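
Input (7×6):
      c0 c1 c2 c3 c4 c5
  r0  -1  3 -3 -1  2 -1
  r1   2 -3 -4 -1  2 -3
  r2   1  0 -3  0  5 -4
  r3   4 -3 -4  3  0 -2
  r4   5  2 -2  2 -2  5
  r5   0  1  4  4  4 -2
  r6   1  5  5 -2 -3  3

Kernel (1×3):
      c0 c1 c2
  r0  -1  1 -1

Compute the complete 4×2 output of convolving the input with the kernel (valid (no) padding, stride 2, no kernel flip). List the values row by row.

Output[0,0]: The receptive field on the input at this output position is [-1 3 -3]. Elementwise product with the kernel and sum: -1·-1 + 3·1 + -3·-1.
Output[0,1]: The receptive field on the input at this output position is [-3 -1 2]. Elementwise product with the kernel and sum: -3·-1 + -1·1 + 2·-1.

7 0
2 -2
-1 6
-1 -4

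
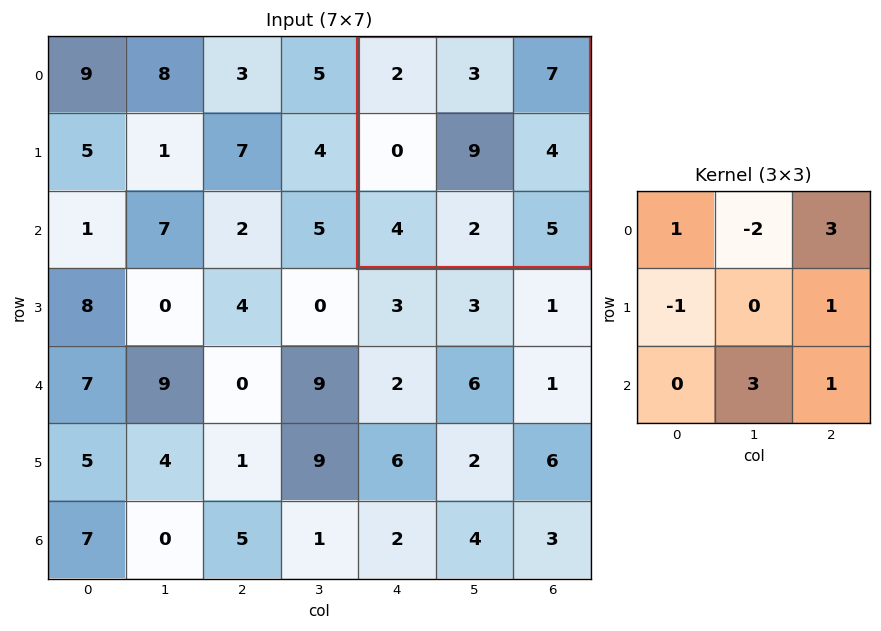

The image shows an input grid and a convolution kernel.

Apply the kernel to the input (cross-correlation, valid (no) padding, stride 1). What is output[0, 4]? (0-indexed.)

32

The receptive field on the input at this output position is [2 3 7 / 0 9 4 / 4 2 5]. Elementwise product with the kernel and sum: 2·1 + 3·-2 + 7·3 + 0·-1 + 4·1 + 2·3 + 5·1.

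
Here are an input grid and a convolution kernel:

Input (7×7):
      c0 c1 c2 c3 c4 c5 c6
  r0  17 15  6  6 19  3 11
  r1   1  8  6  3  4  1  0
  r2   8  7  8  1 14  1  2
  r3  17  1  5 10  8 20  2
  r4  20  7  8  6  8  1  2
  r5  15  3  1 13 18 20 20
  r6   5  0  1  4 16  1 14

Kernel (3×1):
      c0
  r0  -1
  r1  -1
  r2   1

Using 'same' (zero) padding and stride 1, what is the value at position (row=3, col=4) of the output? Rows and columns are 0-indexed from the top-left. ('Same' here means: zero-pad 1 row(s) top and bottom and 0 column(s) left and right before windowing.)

-14

The receptive field on the zero-padded input at this output position is [14 / 8 / 8]. Elementwise product with the kernel and sum: 14·-1 + 8·-1 + 8·1.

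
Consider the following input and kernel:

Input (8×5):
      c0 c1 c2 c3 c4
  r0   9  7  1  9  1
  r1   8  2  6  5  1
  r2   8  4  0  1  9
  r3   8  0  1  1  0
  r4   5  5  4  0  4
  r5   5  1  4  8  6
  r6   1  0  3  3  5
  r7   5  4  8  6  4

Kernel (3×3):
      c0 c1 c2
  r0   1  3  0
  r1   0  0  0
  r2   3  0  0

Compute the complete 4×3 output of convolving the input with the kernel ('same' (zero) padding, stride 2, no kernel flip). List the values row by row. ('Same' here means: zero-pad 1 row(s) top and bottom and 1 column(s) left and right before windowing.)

Output[0,0]: The receptive field on the zero-padded input at this output position is [0 0 0 / 0 9 7 / 0 8 2]. Elementwise product with the kernel and sum: 0·1 + 0·3 + 0·3.

0 6 15
24 20 11
24 6 25
15 25 44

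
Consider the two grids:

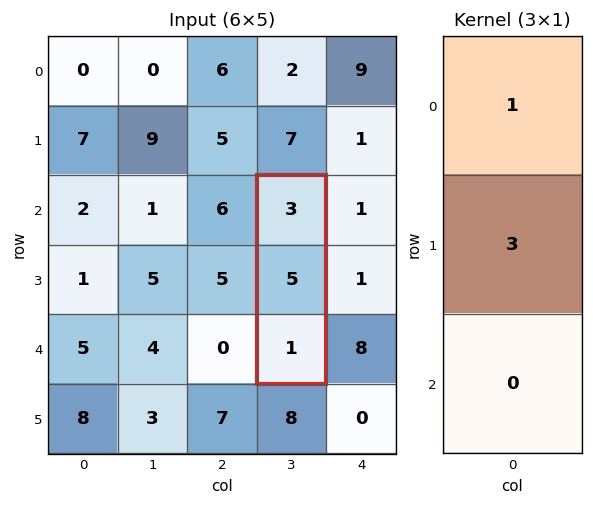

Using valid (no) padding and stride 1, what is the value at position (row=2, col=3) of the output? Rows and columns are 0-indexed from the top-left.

The receptive field on the input at this output position is [3 / 5 / 1]. Elementwise product with the kernel and sum: 3·1 + 5·3.

18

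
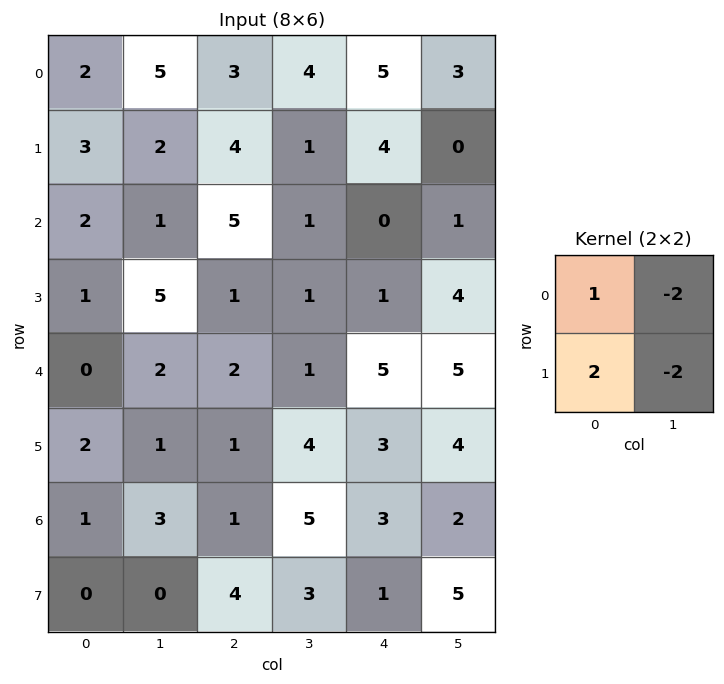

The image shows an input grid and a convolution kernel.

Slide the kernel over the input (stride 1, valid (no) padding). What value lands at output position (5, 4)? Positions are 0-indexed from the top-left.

-3

The receptive field on the input at this output position is [3 4 / 3 2]. Elementwise product with the kernel and sum: 3·1 + 4·-2 + 3·2 + 2·-2.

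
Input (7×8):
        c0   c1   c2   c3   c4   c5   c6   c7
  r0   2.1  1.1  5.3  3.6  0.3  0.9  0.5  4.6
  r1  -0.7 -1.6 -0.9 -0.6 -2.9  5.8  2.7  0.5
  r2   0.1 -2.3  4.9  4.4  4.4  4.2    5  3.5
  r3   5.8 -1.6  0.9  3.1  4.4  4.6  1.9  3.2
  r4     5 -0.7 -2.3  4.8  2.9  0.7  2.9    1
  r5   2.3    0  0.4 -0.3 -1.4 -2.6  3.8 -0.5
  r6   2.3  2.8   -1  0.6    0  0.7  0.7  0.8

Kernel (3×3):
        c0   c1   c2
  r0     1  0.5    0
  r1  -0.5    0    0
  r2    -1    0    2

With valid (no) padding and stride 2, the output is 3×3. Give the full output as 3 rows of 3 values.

Output[0,0]: The receptive field on the input at this output position is [2.1 1.1 5.3 / -0.7 -1.6 -0.9 / 0.1 -2.3 4.9]. Elementwise product with the kernel and sum: 2.1·1 + 1.1·0.5 + -0.7·-0.5 + 0.1·-1 + 4.9·2.
Output[0,1]: The receptive field on the input at this output position is [5.3 3.6 0.3 / -0.9 -0.6 -2.9 / 4.9 4.4 4.4]. Elementwise product with the kernel and sum: 5.3·1 + 3.6·0.5 + -0.9·-0.5 + 4.9·-1 + 4.4·2.

12.7 11.45 7.8
-13.55 14.75 7.2
-0.8 0.9 5.35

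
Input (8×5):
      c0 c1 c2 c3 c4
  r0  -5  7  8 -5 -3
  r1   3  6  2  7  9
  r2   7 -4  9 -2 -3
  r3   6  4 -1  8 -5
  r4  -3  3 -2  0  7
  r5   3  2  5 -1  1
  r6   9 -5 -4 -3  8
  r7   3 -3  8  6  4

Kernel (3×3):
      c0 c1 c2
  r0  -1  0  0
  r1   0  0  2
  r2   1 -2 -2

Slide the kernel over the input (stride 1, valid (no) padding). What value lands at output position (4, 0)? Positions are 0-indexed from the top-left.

40

The receptive field on the input at this output position is [-3 3 -2 / 3 2 5 / 9 -5 -4]. Elementwise product with the kernel and sum: -3·-1 + 5·2 + 9·1 + -5·-2 + -4·-2.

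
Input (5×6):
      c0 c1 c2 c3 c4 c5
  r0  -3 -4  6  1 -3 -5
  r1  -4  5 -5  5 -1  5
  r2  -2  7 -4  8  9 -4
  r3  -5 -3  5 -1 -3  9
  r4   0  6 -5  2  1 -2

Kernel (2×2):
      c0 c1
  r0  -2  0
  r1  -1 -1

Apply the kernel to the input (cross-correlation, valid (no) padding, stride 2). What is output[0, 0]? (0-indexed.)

5

The receptive field on the input at this output position is [-3 -4 / -4 5]. Elementwise product with the kernel and sum: -3·-2 + -4·-1 + 5·-1.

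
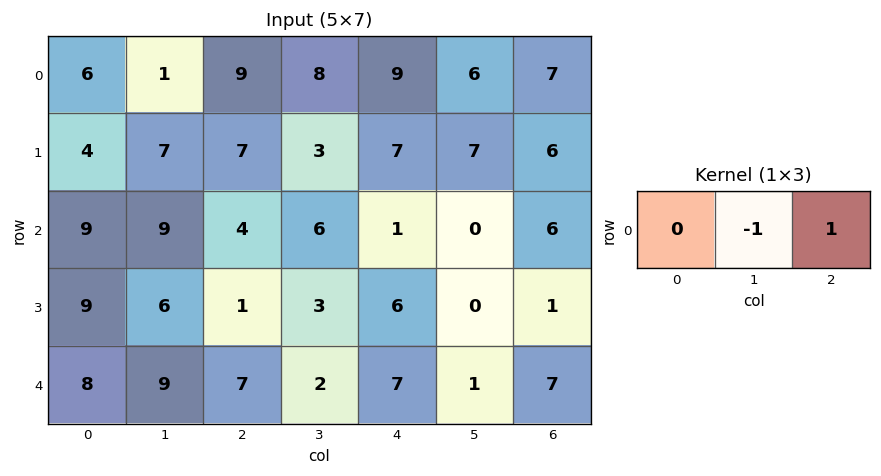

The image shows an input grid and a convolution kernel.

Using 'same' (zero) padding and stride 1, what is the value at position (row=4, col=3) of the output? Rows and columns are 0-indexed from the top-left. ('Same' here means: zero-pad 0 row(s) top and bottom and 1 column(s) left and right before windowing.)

The receptive field on the zero-padded input at this output position is [7 2 7]. Elementwise product with the kernel and sum: 2·-1 + 7·1.

5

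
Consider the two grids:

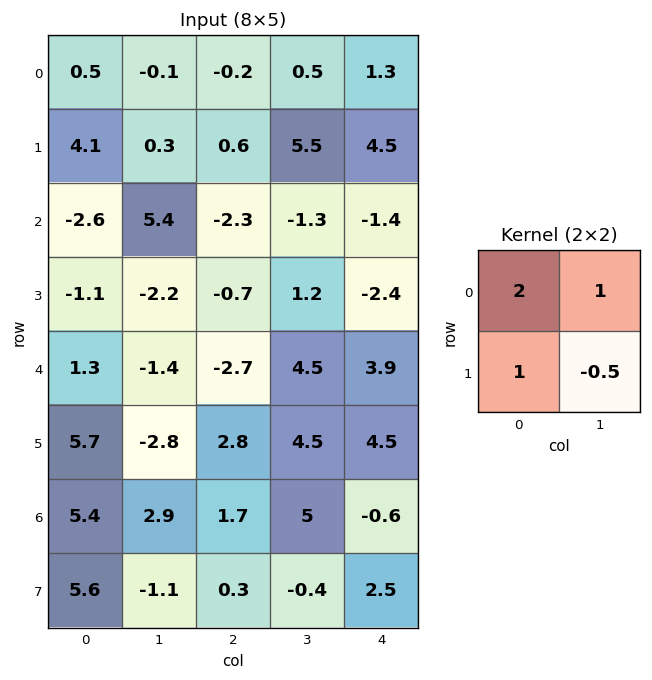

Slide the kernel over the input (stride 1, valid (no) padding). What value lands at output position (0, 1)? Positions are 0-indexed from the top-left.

-0.4

The receptive field on the input at this output position is [-0.1 -0.2 / 0.3 0.6]. Elementwise product with the kernel and sum: -0.1·2 + -0.2·1 + 0.3·1 + 0.6·-0.5.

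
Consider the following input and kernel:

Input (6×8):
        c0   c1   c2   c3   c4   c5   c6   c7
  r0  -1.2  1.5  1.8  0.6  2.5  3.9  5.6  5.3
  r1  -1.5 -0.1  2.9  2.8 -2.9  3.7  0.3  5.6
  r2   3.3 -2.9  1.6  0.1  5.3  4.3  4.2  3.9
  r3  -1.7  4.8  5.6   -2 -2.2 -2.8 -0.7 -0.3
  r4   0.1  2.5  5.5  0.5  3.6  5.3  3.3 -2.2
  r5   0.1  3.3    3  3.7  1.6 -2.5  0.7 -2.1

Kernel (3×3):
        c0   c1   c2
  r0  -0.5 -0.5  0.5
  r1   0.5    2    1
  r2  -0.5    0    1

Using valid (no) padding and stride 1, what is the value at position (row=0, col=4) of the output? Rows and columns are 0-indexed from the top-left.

7.4

The receptive field on the input at this output position is [2.5 3.9 5.6 / -2.9 3.7 0.3 / 5.3 4.3 4.2]. Elementwise product with the kernel and sum: 2.5·-0.5 + 3.9·-0.5 + 5.6·0.5 + -2.9·0.5 + 3.7·2 + 0.3·1 + 5.3·-0.5 + 4.2·1.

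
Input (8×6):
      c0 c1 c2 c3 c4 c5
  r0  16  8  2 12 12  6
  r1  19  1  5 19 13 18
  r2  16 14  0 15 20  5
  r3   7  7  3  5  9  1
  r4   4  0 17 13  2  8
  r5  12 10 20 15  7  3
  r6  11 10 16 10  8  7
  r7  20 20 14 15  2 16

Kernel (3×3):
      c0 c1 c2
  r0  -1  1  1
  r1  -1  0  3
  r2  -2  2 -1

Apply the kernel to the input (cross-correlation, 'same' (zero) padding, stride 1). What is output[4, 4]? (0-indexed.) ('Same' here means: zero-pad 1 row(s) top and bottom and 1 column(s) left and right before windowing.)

The receptive field on the zero-padded input at this output position is [5 9 1 / 13 2 8 / 15 7 3]. Elementwise product with the kernel and sum: 5·-1 + 9·1 + 1·1 + 13·-1 + 8·3 + 15·-2 + 7·2 + 3·-1.

-3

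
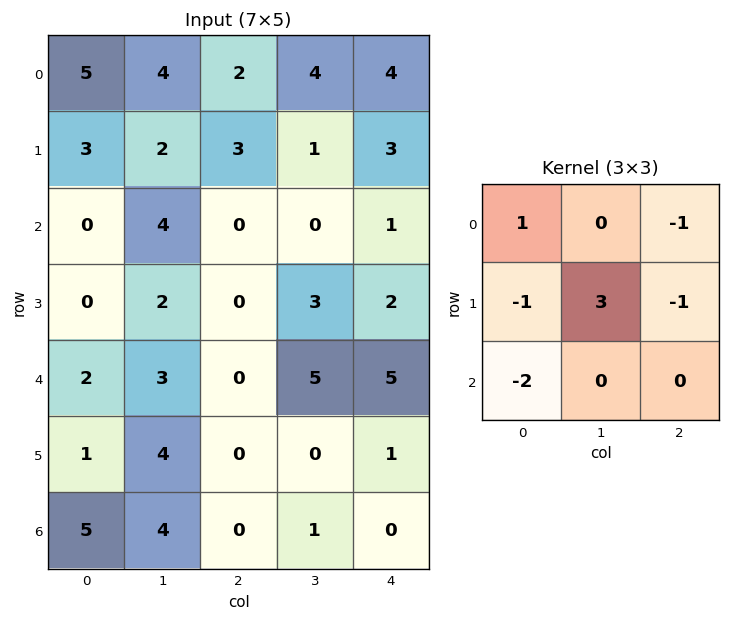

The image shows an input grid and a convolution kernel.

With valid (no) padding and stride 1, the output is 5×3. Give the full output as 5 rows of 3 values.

3 -2 -5
12 -7 -1
2 -7 6
5 -17 8
3 -14 -6

Output[0,0]: The receptive field on the input at this output position is [5 4 2 / 3 2 3 / 0 4 0]. Elementwise product with the kernel and sum: 5·1 + 2·-1 + 3·-1 + 2·3 + 3·-1 + 0·-2.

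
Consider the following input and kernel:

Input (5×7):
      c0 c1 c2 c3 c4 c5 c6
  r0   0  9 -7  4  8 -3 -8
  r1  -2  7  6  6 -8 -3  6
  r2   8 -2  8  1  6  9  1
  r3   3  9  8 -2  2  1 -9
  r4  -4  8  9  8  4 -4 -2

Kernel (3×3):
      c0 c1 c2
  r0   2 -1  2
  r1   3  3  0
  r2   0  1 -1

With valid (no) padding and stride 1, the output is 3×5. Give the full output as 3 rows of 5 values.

Output[0,0]: The receptive field on the input at this output position is [0 9 -7 / -2 7 6 / 8 -2 8]. Elementwise product with the kernel and sum: 0·2 + 9·-1 + -7·2 + -2·3 + 7·3 + -2·1 + 8·-1.
Output[0,1]: The receptive field on the input at this output position is [9 -7 4 / 7 6 6 / -2 8 1]. Elementwise product with the kernel and sum: 9·2 + -7·-1 + 4·2 + 7·3 + 6·3 + 8·1 + 1·-1.

-18 79 29 -15 -22
20 48 13 36 54
69 42 49 22 12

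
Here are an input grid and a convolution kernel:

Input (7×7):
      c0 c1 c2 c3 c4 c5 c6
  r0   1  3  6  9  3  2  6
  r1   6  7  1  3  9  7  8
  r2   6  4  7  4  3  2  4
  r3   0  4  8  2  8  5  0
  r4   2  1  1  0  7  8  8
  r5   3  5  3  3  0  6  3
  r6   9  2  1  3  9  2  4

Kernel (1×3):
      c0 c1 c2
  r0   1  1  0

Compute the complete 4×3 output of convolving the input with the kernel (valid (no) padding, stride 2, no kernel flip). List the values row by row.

4 15 5
10 11 5
3 1 15
11 4 11

Output[0,0]: The receptive field on the input at this output position is [1 3 6]. Elementwise product with the kernel and sum: 1·1 + 3·1.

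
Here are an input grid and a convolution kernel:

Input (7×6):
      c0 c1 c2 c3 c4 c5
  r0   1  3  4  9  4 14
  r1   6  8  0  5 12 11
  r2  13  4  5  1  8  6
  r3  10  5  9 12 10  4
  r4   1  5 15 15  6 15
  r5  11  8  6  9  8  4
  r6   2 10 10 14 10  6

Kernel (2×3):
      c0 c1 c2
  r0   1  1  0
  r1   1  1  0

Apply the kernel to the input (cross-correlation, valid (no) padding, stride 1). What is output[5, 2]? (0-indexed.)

39

The receptive field on the input at this output position is [6 9 8 / 10 14 10]. Elementwise product with the kernel and sum: 6·1 + 9·1 + 10·1 + 14·1.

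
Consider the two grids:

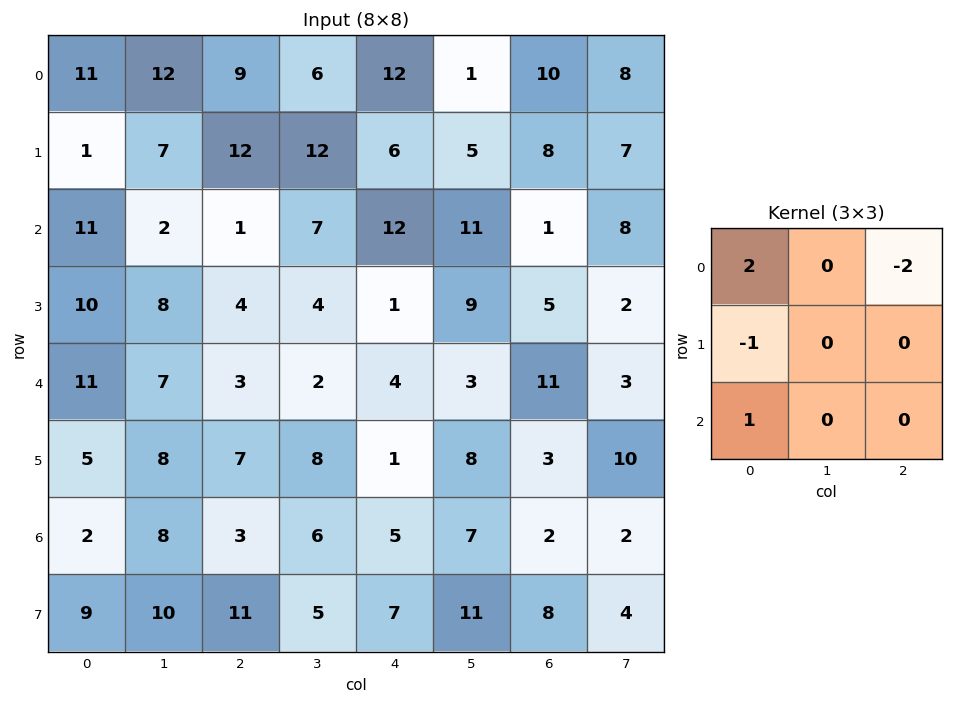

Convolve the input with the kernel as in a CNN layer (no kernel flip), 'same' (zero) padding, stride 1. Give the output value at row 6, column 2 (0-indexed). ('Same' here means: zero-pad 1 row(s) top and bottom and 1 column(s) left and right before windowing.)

The receptive field on the zero-padded input at this output position is [8 7 8 / 8 3 6 / 10 11 5]. Elementwise product with the kernel and sum: 8·2 + 8·-2 + 8·-1 + 10·1.

2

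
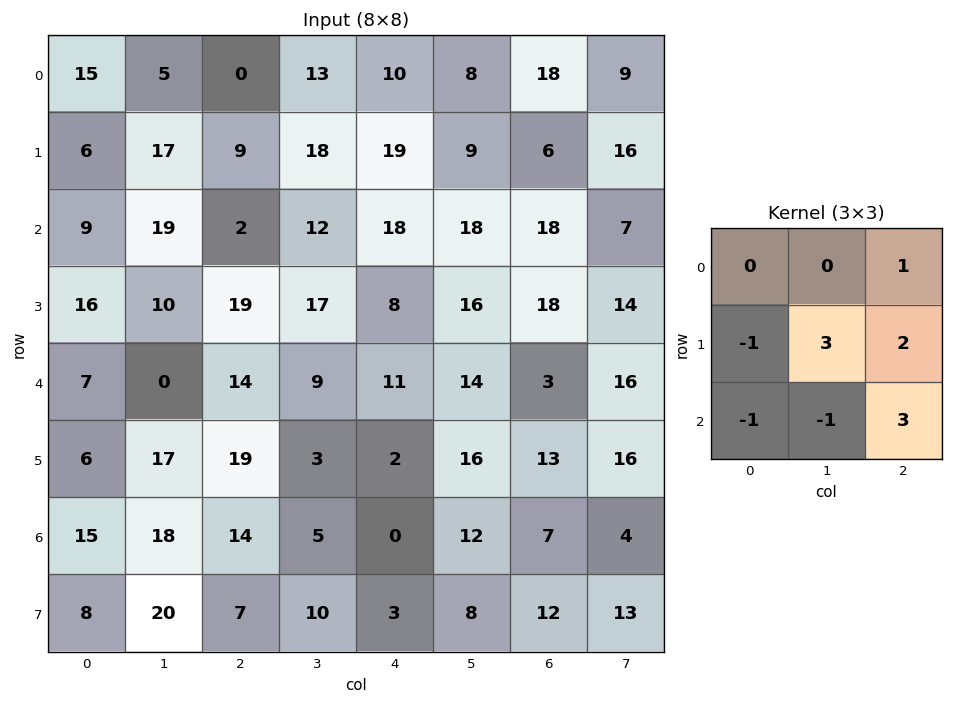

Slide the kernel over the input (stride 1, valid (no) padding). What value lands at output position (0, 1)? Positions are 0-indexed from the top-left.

The receptive field on the input at this output position is [5 0 13 / 17 9 18 / 19 2 12]. Elementwise product with the kernel and sum: 13·1 + 17·-1 + 9·3 + 18·2 + 19·-1 + 2·-1 + 12·3.

74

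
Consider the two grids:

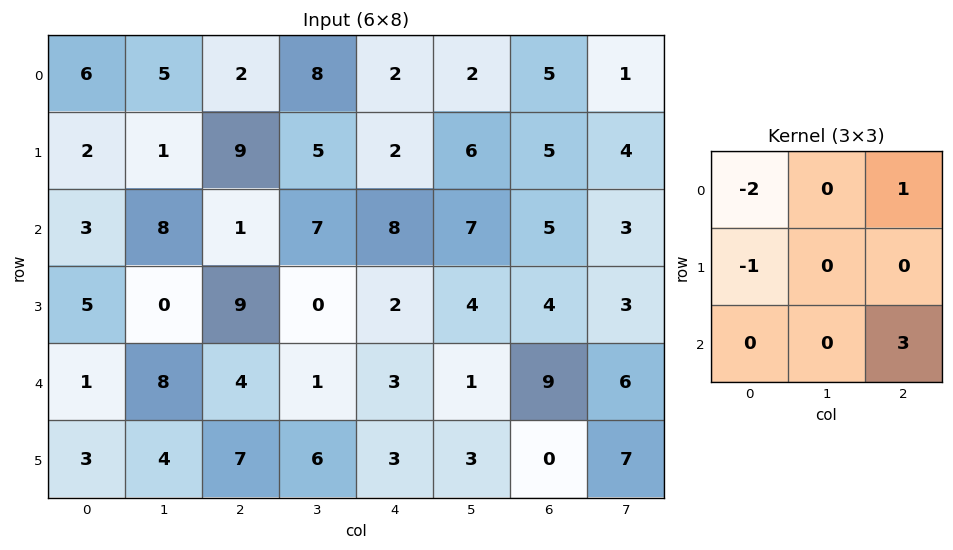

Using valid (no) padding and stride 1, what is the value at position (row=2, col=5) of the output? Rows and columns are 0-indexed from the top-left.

3

The receptive field on the input at this output position is [7 5 3 / 4 4 3 / 1 9 6]. Elementwise product with the kernel and sum: 7·-2 + 3·1 + 4·-1 + 6·3.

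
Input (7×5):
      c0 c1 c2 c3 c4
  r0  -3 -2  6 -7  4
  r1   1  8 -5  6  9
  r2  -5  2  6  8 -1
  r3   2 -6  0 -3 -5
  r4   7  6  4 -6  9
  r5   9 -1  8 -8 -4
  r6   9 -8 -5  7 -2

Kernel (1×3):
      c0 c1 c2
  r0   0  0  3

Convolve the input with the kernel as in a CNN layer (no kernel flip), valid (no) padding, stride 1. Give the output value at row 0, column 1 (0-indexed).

-21

The receptive field on the input at this output position is [-2 6 -7]. Elementwise product with the kernel and sum: -7·3.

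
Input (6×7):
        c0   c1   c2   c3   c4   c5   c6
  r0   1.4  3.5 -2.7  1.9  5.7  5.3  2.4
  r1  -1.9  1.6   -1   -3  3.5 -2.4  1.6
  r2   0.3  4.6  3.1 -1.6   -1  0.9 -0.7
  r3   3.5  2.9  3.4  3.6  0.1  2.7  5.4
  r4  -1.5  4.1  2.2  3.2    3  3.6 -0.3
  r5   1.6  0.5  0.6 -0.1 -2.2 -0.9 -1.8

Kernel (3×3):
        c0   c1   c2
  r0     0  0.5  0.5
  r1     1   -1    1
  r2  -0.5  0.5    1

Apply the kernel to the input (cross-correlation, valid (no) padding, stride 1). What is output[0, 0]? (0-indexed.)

The receptive field on the input at this output position is [1.4 3.5 -2.7 / -1.9 1.6 -1 / 0.3 4.6 3.1]. Elementwise product with the kernel and sum: 3.5·0.5 + -2.7·0.5 + -1.9·1 + 1.6·-1 + -1·1 + 0.3·-0.5 + 4.6·0.5 + 3.1·1.

1.15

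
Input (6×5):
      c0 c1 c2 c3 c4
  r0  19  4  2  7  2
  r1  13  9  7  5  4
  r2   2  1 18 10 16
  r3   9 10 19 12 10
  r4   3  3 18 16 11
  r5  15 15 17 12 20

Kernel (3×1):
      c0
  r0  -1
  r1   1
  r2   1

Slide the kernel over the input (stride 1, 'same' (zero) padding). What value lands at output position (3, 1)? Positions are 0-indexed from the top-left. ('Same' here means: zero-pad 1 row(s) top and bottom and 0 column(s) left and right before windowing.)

The receptive field on the zero-padded input at this output position is [1 / 10 / 3]. Elementwise product with the kernel and sum: 1·-1 + 10·1 + 3·1.

12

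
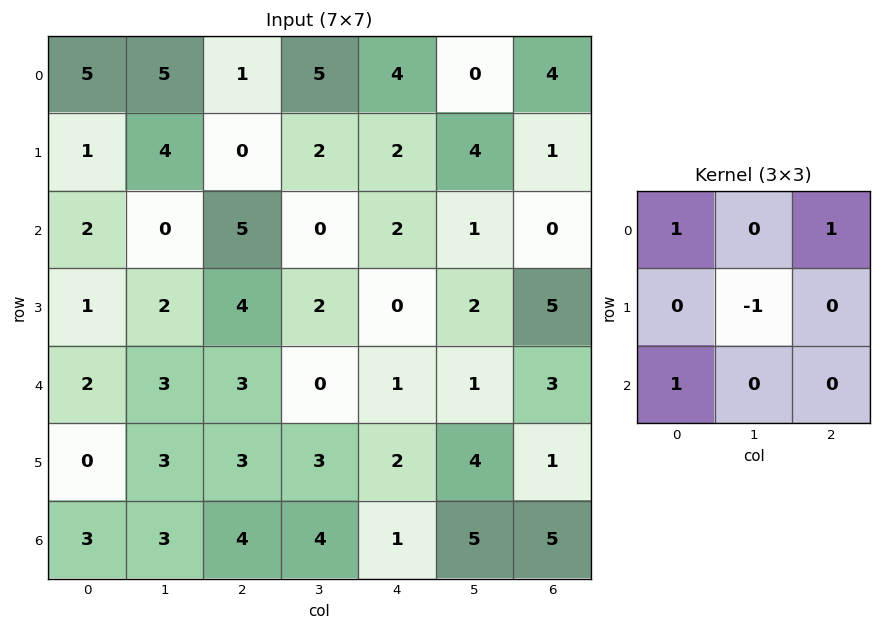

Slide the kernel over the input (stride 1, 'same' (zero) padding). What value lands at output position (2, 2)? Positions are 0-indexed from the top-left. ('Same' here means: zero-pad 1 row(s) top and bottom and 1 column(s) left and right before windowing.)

3

The receptive field on the zero-padded input at this output position is [4 0 2 / 0 5 0 / 2 4 2]. Elementwise product with the kernel and sum: 4·1 + 2·1 + 5·-1 + 2·1.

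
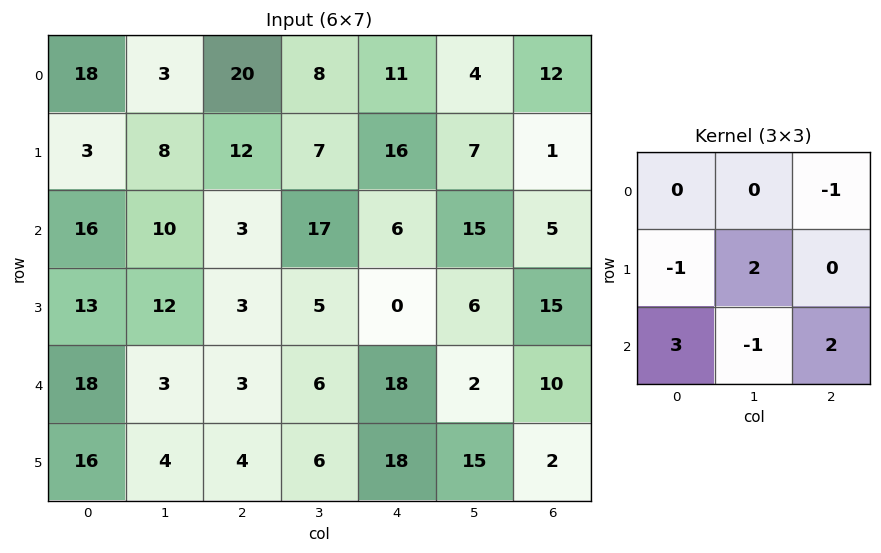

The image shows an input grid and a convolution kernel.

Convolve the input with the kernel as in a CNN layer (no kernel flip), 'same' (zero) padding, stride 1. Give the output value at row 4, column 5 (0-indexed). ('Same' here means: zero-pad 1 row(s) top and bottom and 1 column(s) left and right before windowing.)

14

The receptive field on the zero-padded input at this output position is [0 6 15 / 18 2 10 / 18 15 2]. Elementwise product with the kernel and sum: 15·-1 + 18·-1 + 2·2 + 18·3 + 15·-1 + 2·2.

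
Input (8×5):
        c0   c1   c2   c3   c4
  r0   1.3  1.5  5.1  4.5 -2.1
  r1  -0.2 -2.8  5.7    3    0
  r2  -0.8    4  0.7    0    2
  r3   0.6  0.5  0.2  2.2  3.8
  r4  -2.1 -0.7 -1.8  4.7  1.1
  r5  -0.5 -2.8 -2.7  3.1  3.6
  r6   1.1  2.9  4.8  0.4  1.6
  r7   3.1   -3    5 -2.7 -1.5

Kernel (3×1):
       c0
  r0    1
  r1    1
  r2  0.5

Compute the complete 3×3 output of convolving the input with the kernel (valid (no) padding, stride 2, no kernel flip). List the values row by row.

0.7 11.15 -1.1
-1.25 -0 6.35
-2.05 -2.1 5.5

Output[0,0]: The receptive field on the input at this output position is [1.3 / -0.2 / -0.8]. Elementwise product with the kernel and sum: 1.3·1 + -0.2·1 + -0.8·0.5.
Output[0,1]: The receptive field on the input at this output position is [5.1 / 5.7 / 0.7]. Elementwise product with the kernel and sum: 5.1·1 + 5.7·1 + 0.7·0.5.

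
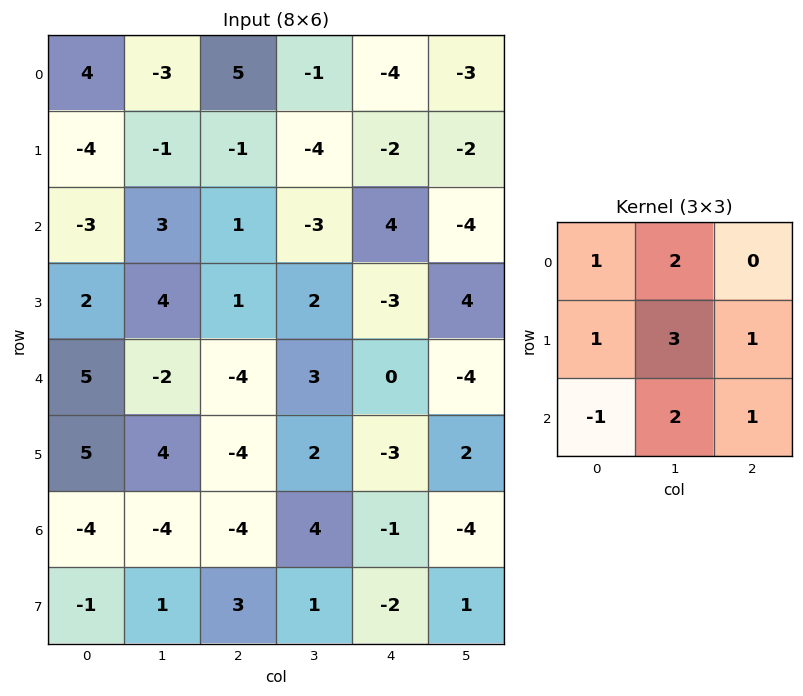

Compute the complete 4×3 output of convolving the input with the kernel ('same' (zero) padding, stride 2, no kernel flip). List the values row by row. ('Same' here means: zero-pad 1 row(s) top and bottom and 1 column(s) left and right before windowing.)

0 6 -18
-6 0 -7
31 -15 -11
-7 -10 -11

Output[0,0]: The receptive field on the zero-padded input at this output position is [0 0 0 / 0 4 -3 / 0 -4 -1]. Elementwise product with the kernel and sum: 0·1 + 0·2 + 0·1 + 4·3 + -3·1 + 0·-1 + -4·2 + -1·1.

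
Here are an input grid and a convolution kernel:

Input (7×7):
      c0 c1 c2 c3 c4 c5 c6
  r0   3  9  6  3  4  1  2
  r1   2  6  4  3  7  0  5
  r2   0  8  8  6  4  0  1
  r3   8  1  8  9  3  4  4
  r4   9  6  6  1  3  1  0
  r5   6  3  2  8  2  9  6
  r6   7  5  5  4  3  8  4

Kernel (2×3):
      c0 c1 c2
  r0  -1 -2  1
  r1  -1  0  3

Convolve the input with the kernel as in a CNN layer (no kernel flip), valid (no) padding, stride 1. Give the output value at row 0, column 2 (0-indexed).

The receptive field on the input at this output position is [6 3 4 / 4 3 7]. Elementwise product with the kernel and sum: 6·-1 + 3·-2 + 4·1 + 4·-1 + 7·3.

9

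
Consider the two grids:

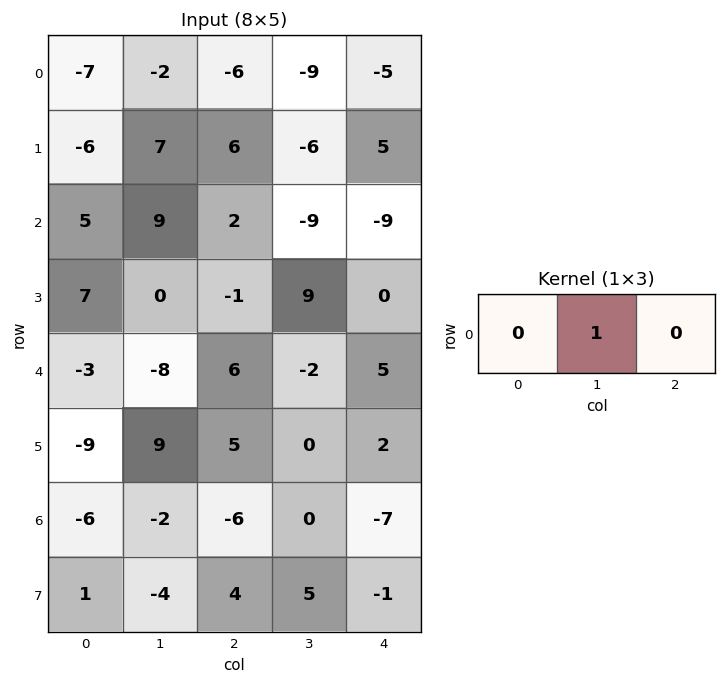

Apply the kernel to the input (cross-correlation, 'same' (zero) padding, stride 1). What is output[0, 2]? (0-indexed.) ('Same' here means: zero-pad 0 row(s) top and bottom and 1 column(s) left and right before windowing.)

-6

The receptive field on the zero-padded input at this output position is [-2 -6 -9]. Elementwise product with the kernel and sum: -6·1.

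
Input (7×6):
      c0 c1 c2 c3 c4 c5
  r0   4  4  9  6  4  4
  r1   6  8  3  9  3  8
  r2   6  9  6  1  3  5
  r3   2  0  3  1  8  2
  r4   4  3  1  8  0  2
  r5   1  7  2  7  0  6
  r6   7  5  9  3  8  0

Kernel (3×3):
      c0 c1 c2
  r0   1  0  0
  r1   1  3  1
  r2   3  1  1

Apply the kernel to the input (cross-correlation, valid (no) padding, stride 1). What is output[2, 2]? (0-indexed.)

31

The receptive field on the input at this output position is [6 1 3 / 3 1 8 / 1 8 0]. Elementwise product with the kernel and sum: 6·1 + 3·1 + 1·3 + 8·1 + 1·3 + 8·1 + 0·1.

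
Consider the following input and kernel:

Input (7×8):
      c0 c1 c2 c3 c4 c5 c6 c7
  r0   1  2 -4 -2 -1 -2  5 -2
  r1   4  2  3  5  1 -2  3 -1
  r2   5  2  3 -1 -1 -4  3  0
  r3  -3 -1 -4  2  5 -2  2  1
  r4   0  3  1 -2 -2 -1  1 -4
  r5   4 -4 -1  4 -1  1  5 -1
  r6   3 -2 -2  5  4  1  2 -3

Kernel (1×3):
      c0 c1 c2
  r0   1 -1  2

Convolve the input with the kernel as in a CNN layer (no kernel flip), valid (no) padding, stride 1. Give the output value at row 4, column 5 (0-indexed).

The receptive field on the input at this output position is [-1 1 -4]. Elementwise product with the kernel and sum: -1·1 + 1·-1 + -4·2.

-10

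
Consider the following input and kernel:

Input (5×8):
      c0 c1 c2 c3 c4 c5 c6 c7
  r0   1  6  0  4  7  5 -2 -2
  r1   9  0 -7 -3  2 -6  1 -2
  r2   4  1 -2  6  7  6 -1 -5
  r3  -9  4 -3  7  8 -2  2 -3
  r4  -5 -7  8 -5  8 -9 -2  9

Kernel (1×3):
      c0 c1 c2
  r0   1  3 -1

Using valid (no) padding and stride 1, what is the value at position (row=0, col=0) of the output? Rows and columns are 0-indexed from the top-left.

19

The receptive field on the input at this output position is [1 6 0]. Elementwise product with the kernel and sum: 1·1 + 6·3 + 0·-1.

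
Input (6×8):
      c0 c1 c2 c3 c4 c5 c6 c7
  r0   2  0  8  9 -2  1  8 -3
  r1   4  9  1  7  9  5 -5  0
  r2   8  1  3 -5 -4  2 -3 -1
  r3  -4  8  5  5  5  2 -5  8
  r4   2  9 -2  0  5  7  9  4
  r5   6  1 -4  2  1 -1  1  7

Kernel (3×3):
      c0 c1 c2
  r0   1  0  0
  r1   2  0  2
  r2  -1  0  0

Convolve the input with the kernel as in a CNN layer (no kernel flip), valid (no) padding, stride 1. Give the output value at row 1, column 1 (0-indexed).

-7

The receptive field on the input at this output position is [9 1 7 / 1 3 -5 / 8 5 5]. Elementwise product with the kernel and sum: 9·1 + 1·2 + -5·2 + 8·-1.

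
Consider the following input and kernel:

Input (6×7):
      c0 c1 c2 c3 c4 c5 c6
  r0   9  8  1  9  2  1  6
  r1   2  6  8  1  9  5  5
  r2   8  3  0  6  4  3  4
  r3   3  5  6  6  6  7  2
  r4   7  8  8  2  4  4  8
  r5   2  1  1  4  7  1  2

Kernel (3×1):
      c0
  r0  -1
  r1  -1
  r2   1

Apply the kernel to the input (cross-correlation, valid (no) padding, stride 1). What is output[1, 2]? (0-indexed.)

-2

The receptive field on the input at this output position is [8 / 0 / 6]. Elementwise product with the kernel and sum: 8·-1 + 0·-1 + 6·1.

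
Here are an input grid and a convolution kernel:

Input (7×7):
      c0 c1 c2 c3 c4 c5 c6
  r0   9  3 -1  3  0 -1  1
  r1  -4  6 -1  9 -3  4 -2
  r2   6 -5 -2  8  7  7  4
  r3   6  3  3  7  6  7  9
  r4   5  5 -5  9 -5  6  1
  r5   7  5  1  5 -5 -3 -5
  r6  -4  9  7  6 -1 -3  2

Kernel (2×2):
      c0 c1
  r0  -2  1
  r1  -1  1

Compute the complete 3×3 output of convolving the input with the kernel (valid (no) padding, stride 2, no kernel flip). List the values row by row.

-5 15 6
-20 16 -6
-7 23 18

Output[0,0]: The receptive field on the input at this output position is [9 3 / -4 6]. Elementwise product with the kernel and sum: 9·-2 + 3·1 + -4·-1 + 6·1.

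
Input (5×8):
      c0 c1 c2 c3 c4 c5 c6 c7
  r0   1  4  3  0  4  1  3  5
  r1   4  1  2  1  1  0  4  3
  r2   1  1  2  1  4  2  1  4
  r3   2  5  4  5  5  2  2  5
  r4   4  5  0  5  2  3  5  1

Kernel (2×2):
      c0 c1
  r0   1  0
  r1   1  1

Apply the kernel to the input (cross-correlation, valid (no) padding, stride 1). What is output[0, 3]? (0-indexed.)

2

The receptive field on the input at this output position is [0 4 / 1 1]. Elementwise product with the kernel and sum: 0·1 + 1·1 + 1·1.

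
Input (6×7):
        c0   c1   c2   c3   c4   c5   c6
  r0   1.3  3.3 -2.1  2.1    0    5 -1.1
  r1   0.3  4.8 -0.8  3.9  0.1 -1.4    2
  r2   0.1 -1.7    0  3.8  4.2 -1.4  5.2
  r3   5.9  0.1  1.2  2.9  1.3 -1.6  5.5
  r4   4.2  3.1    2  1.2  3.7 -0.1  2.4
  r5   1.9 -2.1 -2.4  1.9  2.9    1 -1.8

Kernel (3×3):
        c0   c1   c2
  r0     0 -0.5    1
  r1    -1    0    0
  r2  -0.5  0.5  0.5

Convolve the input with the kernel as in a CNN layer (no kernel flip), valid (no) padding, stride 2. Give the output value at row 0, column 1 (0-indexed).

3.75

The receptive field on the input at this output position is [-2.1 2.1 0 / -0.8 3.9 0.1 / 0 3.8 4.2]. Elementwise product with the kernel and sum: 2.1·-0.5 + 0·1 + -0.8·-1 + 0·-0.5 + 3.8·0.5 + 4.2·0.5.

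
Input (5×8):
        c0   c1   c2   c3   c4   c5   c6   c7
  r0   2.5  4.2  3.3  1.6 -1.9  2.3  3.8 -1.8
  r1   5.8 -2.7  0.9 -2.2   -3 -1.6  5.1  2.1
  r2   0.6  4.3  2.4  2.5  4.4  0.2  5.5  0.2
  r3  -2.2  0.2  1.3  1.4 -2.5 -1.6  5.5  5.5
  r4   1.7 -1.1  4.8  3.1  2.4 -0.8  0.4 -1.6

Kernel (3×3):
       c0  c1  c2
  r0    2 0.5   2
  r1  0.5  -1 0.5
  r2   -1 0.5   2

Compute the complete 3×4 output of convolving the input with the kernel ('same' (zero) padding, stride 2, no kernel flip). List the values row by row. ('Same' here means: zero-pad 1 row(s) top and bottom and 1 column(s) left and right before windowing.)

Output[0,0]: The receptive field on the zero-padded input at this output position is [0 0 0 / 0 2.5 4.2 / 0 5.8 -2.7]. Elementwise product with the kernel and sum: 0·2 + 0·0.5 + 0·2 + 0·0.5 + 2.5·-1 + 4.2·0.5 + 0·-1 + 5.8·0.5 + -2.7·2.

-2.9 -1.65 1.35 4.8
-1.65 -5.1 -18 13.6
-2.95 0.05 -2.9 8.95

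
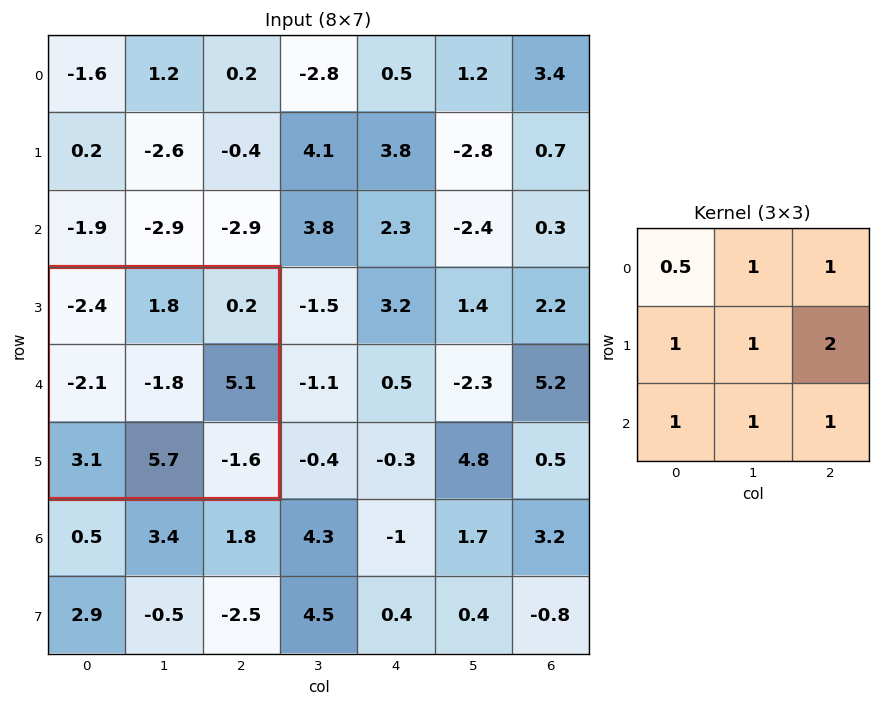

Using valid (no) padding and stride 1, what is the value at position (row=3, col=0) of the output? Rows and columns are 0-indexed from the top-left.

14.3

The receptive field on the input at this output position is [-2.4 1.8 0.2 / -2.1 -1.8 5.1 / 3.1 5.7 -1.6]. Elementwise product with the kernel and sum: -2.4·0.5 + 1.8·1 + 0.2·1 + -2.1·1 + -1.8·1 + 5.1·2 + 3.1·1 + 5.7·1 + -1.6·1.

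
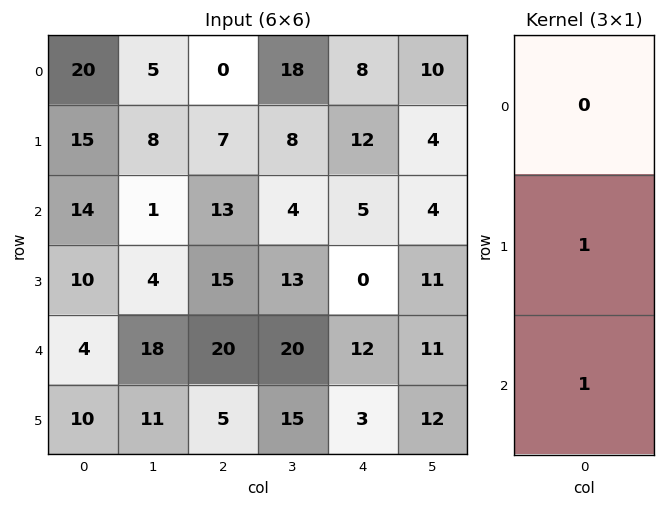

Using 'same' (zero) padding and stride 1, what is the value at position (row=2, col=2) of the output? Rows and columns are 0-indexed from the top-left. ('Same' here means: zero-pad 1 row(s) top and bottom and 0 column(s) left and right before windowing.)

28

The receptive field on the zero-padded input at this output position is [7 / 13 / 15]. Elementwise product with the kernel and sum: 13·1 + 15·1.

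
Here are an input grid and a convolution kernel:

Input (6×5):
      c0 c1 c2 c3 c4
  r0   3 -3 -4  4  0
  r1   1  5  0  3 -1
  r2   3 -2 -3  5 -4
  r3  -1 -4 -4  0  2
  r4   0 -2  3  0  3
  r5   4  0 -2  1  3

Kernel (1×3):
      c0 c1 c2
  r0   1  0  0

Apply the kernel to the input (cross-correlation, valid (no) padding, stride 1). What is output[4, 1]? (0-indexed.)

The receptive field on the input at this output position is [-2 3 0]. Elementwise product with the kernel and sum: -2·1.

-2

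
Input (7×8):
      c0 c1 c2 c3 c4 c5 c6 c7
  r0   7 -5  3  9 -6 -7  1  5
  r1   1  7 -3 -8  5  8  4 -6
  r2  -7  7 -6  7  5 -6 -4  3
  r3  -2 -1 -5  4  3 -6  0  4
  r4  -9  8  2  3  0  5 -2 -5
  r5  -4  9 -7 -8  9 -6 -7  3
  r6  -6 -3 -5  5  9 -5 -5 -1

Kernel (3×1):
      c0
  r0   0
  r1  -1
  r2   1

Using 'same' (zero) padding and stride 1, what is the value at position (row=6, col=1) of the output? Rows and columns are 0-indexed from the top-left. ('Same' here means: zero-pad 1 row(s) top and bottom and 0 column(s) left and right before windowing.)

3

The receptive field on the zero-padded input at this output position is [9 / -3 / 0]. Elementwise product with the kernel and sum: -3·-1 + 0·1.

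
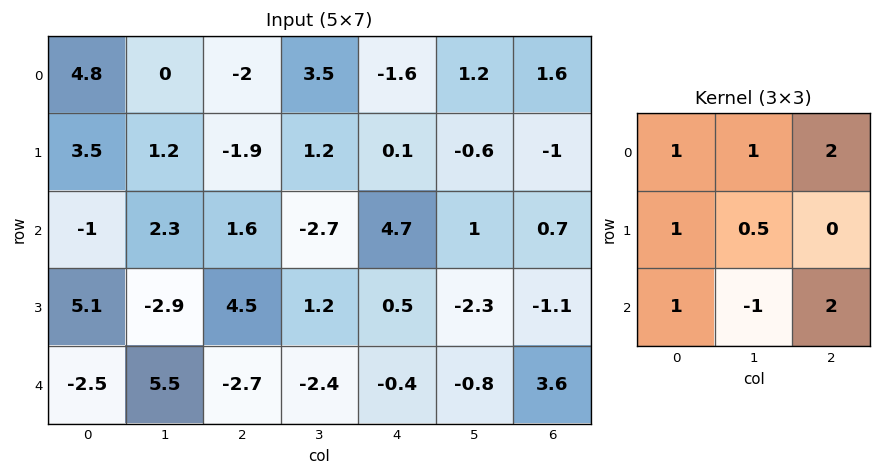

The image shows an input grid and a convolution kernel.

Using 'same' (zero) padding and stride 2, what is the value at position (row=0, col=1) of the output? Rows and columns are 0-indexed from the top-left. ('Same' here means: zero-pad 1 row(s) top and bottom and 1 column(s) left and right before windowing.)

The receptive field on the zero-padded input at this output position is [0 0 0 / 0 -2 3.5 / 1.2 -1.9 1.2]. Elementwise product with the kernel and sum: 0·1 + 0·1 + 0·2 + 0·1 + -2·0.5 + 1.2·1 + -1.9·-1 + 1.2·2.

4.5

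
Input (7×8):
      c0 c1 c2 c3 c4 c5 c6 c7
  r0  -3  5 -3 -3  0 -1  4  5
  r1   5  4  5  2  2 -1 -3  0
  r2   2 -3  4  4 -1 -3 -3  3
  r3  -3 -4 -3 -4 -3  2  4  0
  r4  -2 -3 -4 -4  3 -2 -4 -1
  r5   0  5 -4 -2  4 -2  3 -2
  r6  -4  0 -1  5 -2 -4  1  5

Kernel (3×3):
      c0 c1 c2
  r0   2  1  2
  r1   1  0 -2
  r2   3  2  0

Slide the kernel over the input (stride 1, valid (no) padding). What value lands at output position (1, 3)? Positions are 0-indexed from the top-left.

The receptive field on the input at this output position is [2 2 -1 / 4 -1 -3 / -4 -3 2]. Elementwise product with the kernel and sum: 2·2 + 2·1 + -1·2 + 4·1 + -3·-2 + -4·3 + -3·2.

-4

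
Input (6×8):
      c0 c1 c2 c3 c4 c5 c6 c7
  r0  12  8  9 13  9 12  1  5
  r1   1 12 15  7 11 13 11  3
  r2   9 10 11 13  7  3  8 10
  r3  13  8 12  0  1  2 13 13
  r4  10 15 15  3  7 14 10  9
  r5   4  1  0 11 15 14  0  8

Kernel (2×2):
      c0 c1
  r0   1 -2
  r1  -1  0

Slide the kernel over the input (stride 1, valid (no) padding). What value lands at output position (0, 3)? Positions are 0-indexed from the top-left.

The receptive field on the input at this output position is [13 9 / 7 11]. Elementwise product with the kernel and sum: 13·1 + 9·-2 + 7·-1.

-12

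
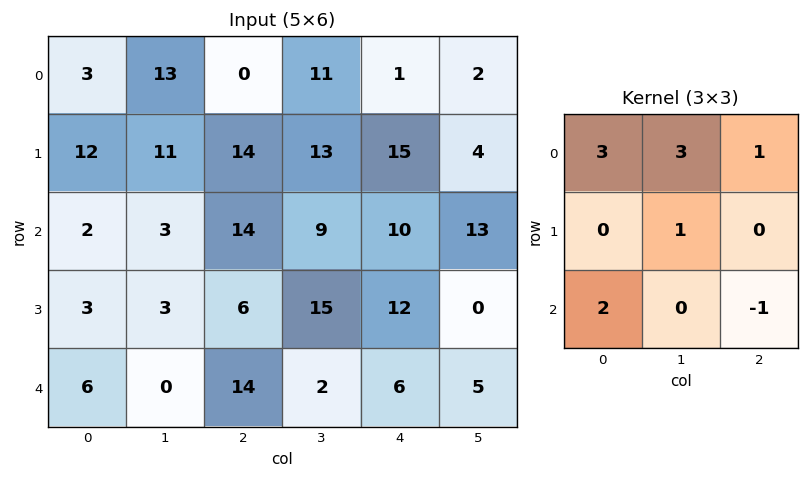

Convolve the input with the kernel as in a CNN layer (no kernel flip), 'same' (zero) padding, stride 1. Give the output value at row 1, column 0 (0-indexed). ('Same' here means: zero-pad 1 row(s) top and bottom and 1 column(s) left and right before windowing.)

The receptive field on the zero-padded input at this output position is [0 3 13 / 0 12 11 / 0 2 3]. Elementwise product with the kernel and sum: 0·3 + 3·3 + 13·1 + 12·1 + 0·2 + 3·-1.

31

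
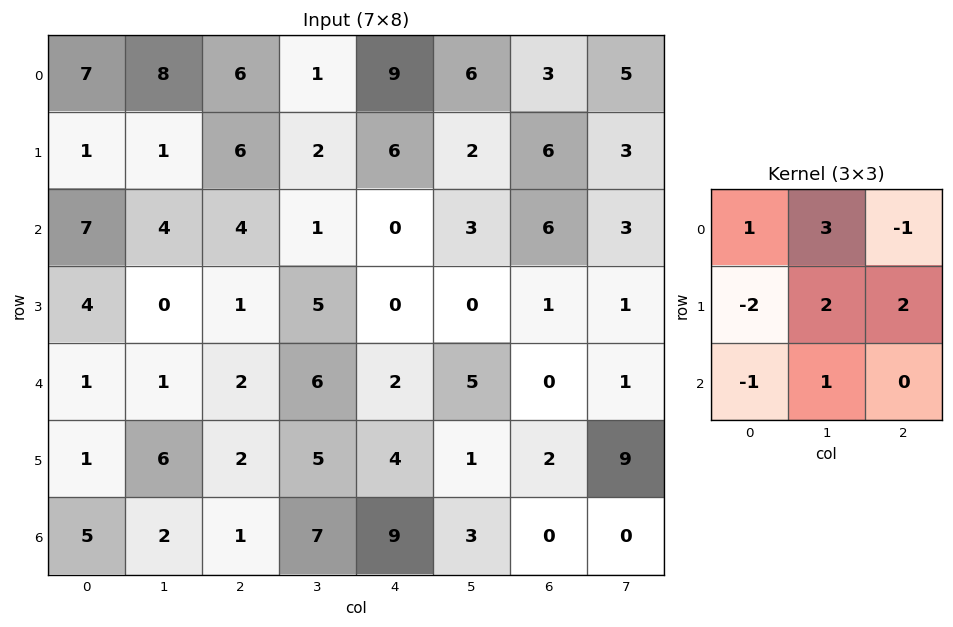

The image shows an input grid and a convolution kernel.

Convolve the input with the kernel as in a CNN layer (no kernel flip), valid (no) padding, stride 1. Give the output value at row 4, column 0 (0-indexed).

13

The receptive field on the input at this output position is [1 1 2 / 1 6 2 / 5 2 1]. Elementwise product with the kernel and sum: 1·1 + 1·3 + 2·-1 + 1·-2 + 6·2 + 2·2 + 5·-1 + 2·1.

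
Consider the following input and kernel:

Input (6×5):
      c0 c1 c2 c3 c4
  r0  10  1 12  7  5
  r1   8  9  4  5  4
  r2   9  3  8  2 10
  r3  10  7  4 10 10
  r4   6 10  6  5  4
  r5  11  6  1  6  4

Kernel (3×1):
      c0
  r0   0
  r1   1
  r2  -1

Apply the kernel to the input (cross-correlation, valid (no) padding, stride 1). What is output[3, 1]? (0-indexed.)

4

The receptive field on the input at this output position is [7 / 10 / 6]. Elementwise product with the kernel and sum: 10·1 + 6·-1.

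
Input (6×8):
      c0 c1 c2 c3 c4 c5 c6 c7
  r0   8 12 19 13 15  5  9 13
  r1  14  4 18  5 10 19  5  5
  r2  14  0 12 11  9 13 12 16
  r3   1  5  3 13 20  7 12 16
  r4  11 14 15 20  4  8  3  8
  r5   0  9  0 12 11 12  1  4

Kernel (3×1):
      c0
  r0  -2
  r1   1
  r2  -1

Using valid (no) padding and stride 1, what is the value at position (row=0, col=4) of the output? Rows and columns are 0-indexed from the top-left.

-29

The receptive field on the input at this output position is [15 / 10 / 9]. Elementwise product with the kernel and sum: 15·-2 + 10·1 + 9·-1.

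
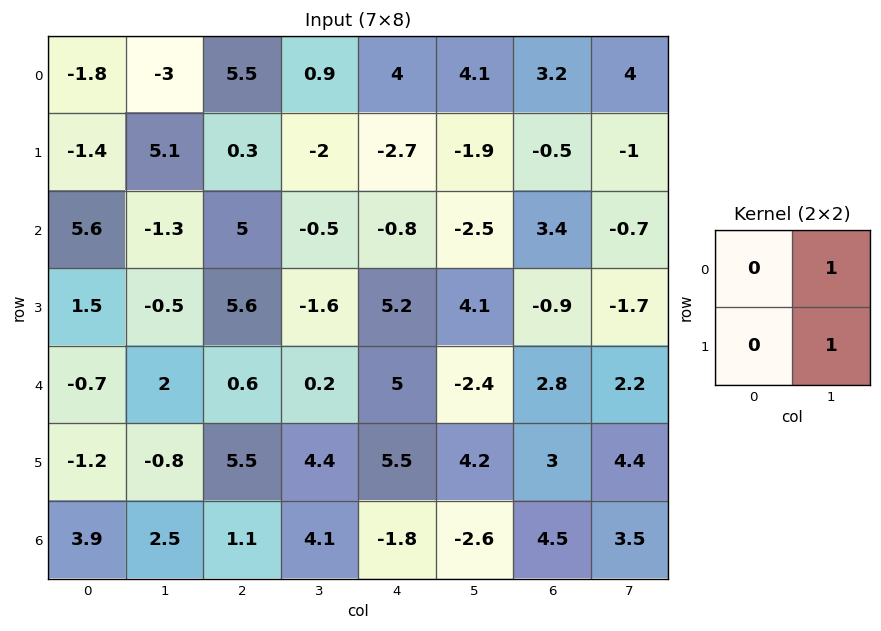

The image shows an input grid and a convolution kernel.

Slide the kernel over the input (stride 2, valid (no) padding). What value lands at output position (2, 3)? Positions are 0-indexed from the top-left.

The receptive field on the input at this output position is [2.8 2.2 / 3 4.4]. Elementwise product with the kernel and sum: 2.2·1 + 4.4·1.

6.6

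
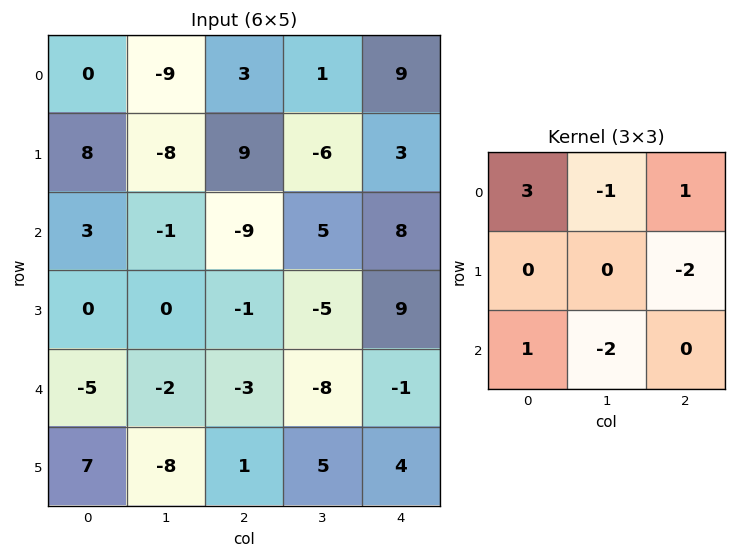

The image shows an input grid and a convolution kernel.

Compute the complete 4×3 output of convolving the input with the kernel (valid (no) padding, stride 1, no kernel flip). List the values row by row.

Output[0,0]: The receptive field on the input at this output position is [0 -9 3 / 8 -8 9 / 3 -1 -9]. Elementwise product with the kernel and sum: 0·3 + -9·-1 + 3·1 + 9·-2 + 3·1 + -1·-2.

-1 0 -8
59 -47 29
2 25 -29
28 2 4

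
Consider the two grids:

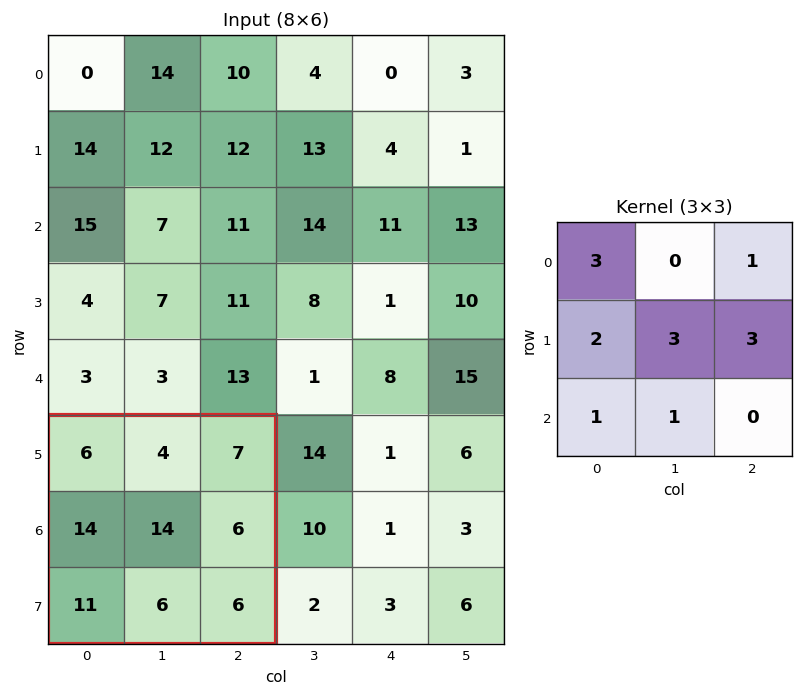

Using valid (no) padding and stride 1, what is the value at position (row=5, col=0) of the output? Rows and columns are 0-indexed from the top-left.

130

The receptive field on the input at this output position is [6 4 7 / 14 14 6 / 11 6 6]. Elementwise product with the kernel and sum: 6·3 + 7·1 + 14·2 + 14·3 + 6·3 + 11·1 + 6·1.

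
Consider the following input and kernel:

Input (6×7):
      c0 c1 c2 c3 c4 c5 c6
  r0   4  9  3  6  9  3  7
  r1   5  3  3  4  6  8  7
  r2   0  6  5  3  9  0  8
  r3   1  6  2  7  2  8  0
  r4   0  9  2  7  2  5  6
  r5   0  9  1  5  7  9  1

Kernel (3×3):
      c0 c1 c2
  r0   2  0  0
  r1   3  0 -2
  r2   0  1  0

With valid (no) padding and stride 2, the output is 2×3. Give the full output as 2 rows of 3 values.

Output[0,0]: The receptive field on the input at this output position is [4 9 3 / 5 3 3 / 0 6 5]. Elementwise product with the kernel and sum: 4·2 + 5·3 + 3·-2 + 6·1.
Output[0,1]: The receptive field on the input at this output position is [3 6 9 / 3 4 6 / 5 3 9]. Elementwise product with the kernel and sum: 3·2 + 3·3 + 6·-2 + 3·1.

23 6 22
8 19 29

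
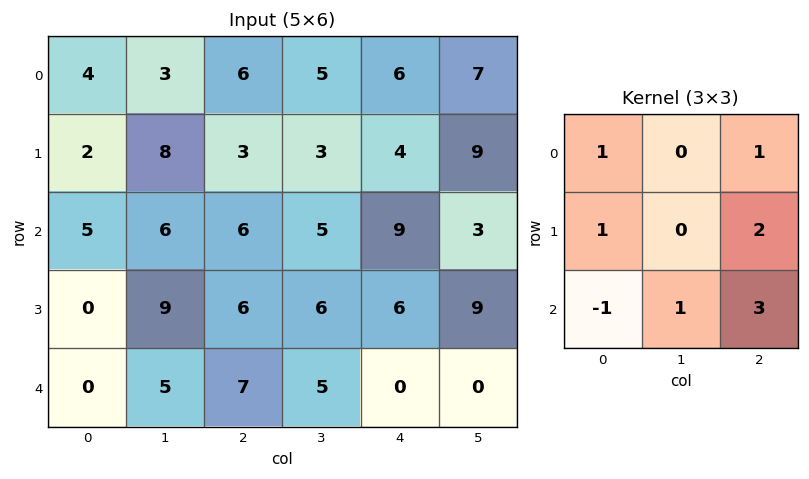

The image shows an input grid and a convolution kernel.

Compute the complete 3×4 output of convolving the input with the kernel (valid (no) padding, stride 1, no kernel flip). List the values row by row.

Output[0,0]: The receptive field on the input at this output position is [4 3 6 / 2 8 3 / 5 6 6]. Elementwise product with the kernel and sum: 4·1 + 6·1 + 2·1 + 3·2 + 5·-1 + 6·1 + 6·3.

37 37 49 46
49 42 49 50
49 49 31 27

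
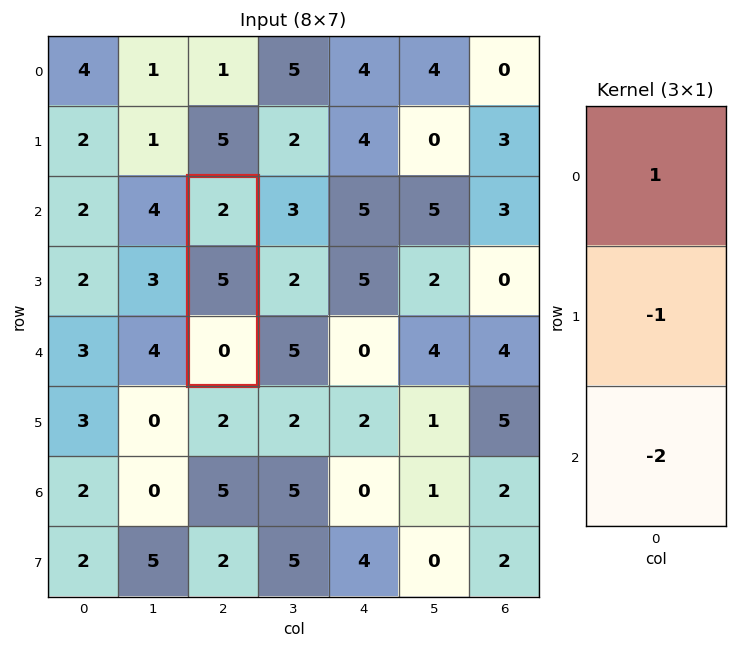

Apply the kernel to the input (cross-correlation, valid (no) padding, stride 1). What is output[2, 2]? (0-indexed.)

-3

The receptive field on the input at this output position is [2 / 5 / 0]. Elementwise product with the kernel and sum: 2·1 + 5·-1 + 0·-2.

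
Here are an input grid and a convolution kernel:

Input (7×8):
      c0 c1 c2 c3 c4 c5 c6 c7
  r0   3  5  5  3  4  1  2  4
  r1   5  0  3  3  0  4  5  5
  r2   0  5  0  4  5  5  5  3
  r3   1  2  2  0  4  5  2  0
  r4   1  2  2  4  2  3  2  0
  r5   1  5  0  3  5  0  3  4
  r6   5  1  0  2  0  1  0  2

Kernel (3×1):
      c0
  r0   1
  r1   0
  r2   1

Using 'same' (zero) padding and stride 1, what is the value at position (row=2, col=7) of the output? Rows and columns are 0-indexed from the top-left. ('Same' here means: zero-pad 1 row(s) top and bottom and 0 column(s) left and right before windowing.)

5

The receptive field on the zero-padded input at this output position is [5 / 3 / 0]. Elementwise product with the kernel and sum: 5·1 + 0·1.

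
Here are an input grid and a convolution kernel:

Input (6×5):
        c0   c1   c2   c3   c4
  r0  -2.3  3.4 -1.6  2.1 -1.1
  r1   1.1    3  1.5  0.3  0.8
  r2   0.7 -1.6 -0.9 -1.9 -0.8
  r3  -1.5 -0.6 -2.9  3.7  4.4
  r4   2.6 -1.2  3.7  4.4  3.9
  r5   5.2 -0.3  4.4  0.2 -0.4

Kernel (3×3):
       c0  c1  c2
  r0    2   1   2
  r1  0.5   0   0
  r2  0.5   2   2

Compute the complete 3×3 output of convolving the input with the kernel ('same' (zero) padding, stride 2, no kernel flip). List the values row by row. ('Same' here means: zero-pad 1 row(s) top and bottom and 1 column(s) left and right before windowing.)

8.2 6.8 2.8
2.9 8.6 11.1
7.1 11.75 13.3

Output[0,0]: The receptive field on the zero-padded input at this output position is [0 0 0 / 0 -2.3 3.4 / 0 1.1 3]. Elementwise product with the kernel and sum: 0·2 + 0·1 + 0·2 + 0·0.5 + 0·0.5 + 1.1·2 + 3·2.
Output[0,1]: The receptive field on the zero-padded input at this output position is [0 0 0 / 3.4 -1.6 2.1 / 3 1.5 0.3]. Elementwise product with the kernel and sum: 0·2 + 0·1 + 0·2 + 3.4·0.5 + 3·0.5 + 1.5·2 + 0.3·2.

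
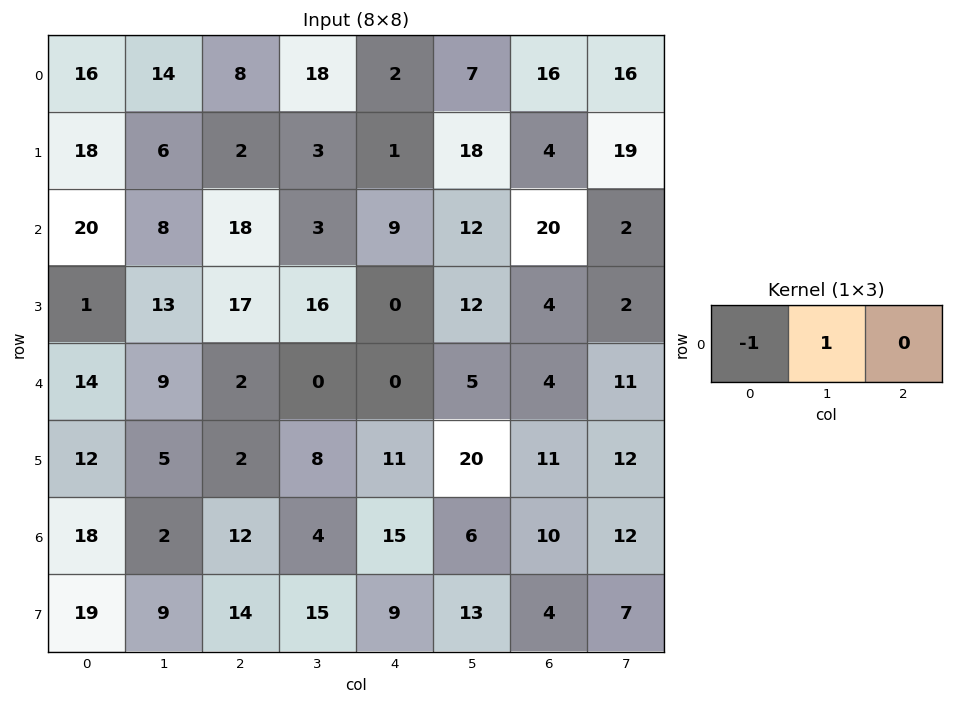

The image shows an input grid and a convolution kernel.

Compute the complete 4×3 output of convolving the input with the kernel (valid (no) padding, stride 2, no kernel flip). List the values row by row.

-2 10 5
-12 -15 3
-5 -2 5
-16 -8 -9

Output[0,0]: The receptive field on the input at this output position is [16 14 8]. Elementwise product with the kernel and sum: 16·-1 + 14·1.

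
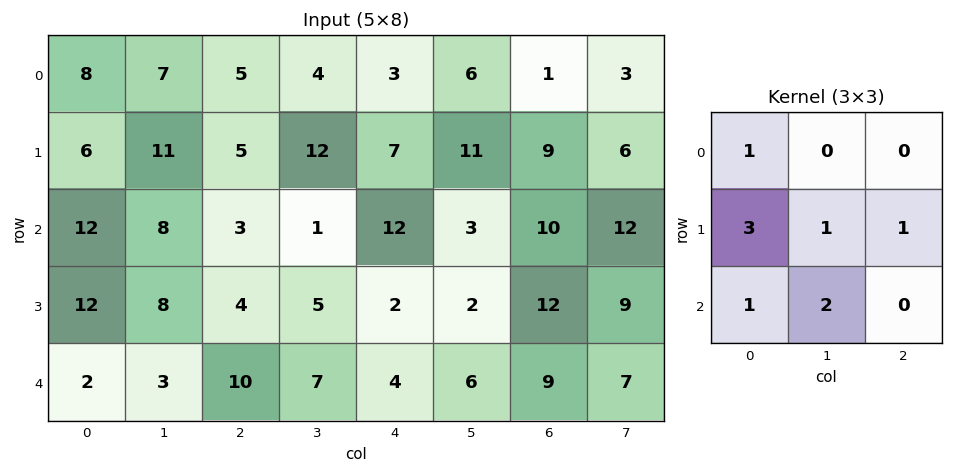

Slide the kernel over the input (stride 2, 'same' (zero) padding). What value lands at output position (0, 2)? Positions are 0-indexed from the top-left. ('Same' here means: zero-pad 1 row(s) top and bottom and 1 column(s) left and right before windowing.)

The receptive field on the zero-padded input at this output position is [0 0 0 / 4 3 6 / 12 7 11]. Elementwise product with the kernel and sum: 0·1 + 4·3 + 3·1 + 6·1 + 12·1 + 7·2.

47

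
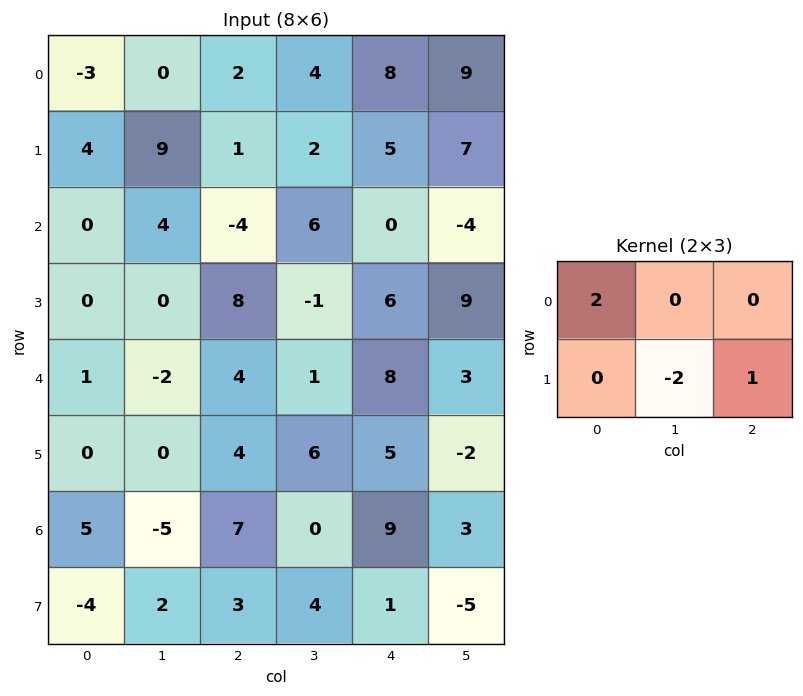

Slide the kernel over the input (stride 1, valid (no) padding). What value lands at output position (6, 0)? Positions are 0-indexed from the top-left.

The receptive field on the input at this output position is [5 -5 7 / -4 2 3]. Elementwise product with the kernel and sum: 5·2 + 2·-2 + 3·1.

9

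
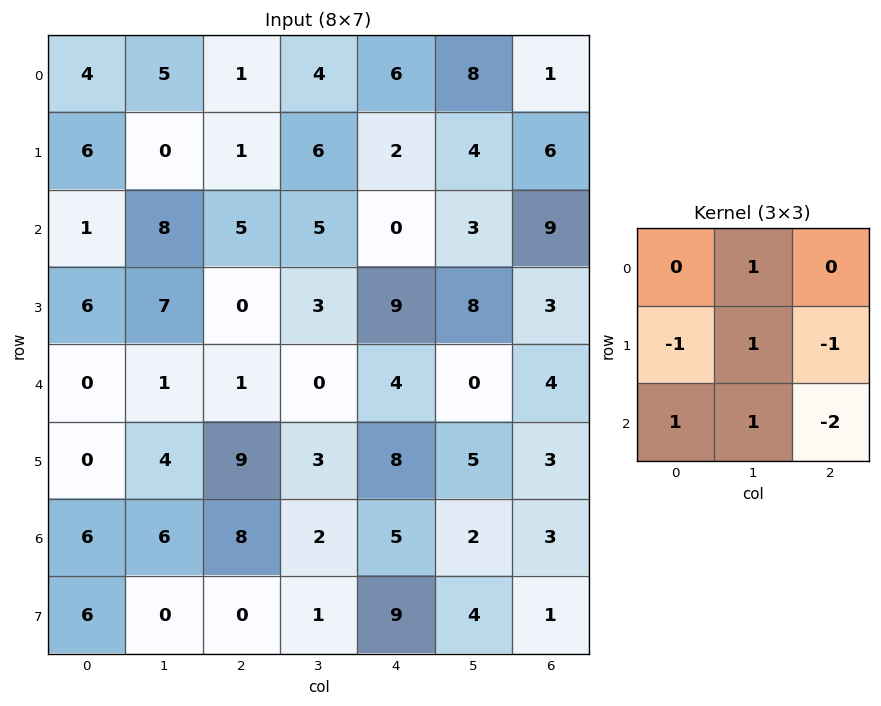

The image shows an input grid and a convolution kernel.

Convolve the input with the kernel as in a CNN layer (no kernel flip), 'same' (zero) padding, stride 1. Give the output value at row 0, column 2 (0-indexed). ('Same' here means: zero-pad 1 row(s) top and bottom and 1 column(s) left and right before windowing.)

-19

The receptive field on the zero-padded input at this output position is [0 0 0 / 5 1 4 / 0 1 6]. Elementwise product with the kernel and sum: 0·1 + 5·-1 + 1·1 + 4·-1 + 0·1 + 1·1 + 6·-2.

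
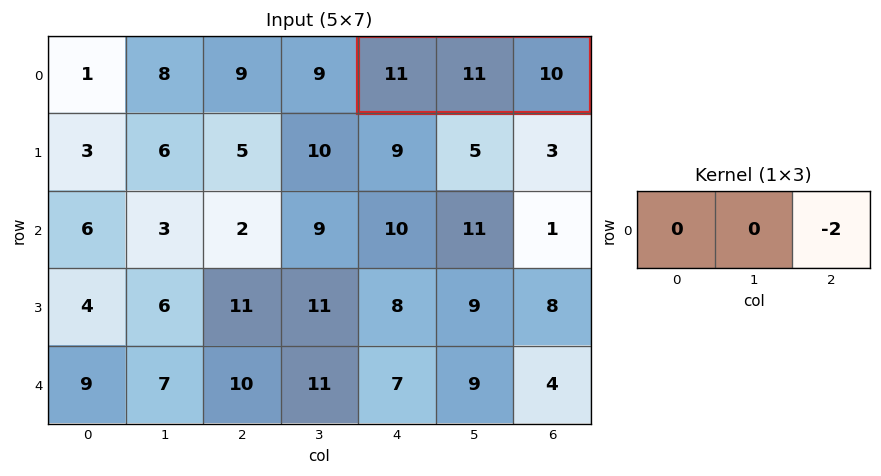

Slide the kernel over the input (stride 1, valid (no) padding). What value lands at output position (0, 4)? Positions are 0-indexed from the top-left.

The receptive field on the input at this output position is [11 11 10]. Elementwise product with the kernel and sum: 10·-2.

-20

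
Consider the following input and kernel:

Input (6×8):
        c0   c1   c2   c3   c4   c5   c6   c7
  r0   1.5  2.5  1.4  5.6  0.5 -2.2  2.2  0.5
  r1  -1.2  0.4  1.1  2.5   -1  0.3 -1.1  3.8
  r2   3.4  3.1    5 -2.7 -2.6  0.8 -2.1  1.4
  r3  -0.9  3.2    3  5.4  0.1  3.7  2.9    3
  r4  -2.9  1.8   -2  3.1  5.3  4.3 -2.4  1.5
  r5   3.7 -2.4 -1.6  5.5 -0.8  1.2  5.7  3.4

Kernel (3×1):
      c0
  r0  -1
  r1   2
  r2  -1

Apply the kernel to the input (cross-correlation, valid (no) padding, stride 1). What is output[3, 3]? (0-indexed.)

The receptive field on the input at this output position is [5.4 / 3.1 / 5.5]. Elementwise product with the kernel and sum: 5.4·-1 + 3.1·2 + 5.5·-1.

-4.7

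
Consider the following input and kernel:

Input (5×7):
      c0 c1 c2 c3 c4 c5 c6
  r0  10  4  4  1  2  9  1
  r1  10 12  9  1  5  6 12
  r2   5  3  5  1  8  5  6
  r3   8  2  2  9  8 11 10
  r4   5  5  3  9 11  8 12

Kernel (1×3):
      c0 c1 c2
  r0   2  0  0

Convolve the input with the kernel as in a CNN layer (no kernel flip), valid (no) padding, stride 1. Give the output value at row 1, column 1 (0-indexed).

The receptive field on the input at this output position is [12 9 1]. Elementwise product with the kernel and sum: 12·2.

24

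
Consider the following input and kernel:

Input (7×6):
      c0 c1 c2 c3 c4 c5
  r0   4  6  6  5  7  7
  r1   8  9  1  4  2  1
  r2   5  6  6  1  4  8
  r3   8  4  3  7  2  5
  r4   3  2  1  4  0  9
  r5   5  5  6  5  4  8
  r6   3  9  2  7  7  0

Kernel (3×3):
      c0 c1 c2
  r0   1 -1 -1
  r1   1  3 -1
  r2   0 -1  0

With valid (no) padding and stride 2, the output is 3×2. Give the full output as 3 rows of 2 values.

20 4
8 19
5 7

Output[0,0]: The receptive field on the input at this output position is [4 6 6 / 8 9 1 / 5 6 6]. Elementwise product with the kernel and sum: 4·1 + 6·-1 + 6·-1 + 8·1 + 9·3 + 1·-1 + 6·-1.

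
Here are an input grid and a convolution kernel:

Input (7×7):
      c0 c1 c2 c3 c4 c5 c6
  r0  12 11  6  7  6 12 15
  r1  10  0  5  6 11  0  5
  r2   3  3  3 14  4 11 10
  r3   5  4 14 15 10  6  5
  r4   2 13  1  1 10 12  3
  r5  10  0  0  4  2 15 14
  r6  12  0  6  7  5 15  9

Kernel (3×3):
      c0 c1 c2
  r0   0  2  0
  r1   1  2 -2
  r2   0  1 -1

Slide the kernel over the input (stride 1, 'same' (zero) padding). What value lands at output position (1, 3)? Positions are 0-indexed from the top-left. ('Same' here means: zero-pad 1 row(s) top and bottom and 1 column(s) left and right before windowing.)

The receptive field on the zero-padded input at this output position is [6 7 6 / 5 6 11 / 3 14 4]. Elementwise product with the kernel and sum: 7·2 + 5·1 + 6·2 + 11·-2 + 14·1 + 4·-1.

19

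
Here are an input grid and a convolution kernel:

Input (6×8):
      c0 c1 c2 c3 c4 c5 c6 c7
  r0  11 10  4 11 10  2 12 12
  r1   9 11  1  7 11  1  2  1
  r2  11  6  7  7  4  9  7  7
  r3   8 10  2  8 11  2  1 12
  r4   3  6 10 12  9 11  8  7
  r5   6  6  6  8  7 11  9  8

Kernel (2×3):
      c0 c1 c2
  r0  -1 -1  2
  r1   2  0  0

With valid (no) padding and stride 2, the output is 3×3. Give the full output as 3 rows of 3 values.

Output[0,0]: The receptive field on the input at this output position is [11 10 4 / 9 11 1]. Elementwise product with the kernel and sum: 11·-1 + 10·-1 + 4·2 + 9·2.

5 7 34
13 -2 23
23 8 10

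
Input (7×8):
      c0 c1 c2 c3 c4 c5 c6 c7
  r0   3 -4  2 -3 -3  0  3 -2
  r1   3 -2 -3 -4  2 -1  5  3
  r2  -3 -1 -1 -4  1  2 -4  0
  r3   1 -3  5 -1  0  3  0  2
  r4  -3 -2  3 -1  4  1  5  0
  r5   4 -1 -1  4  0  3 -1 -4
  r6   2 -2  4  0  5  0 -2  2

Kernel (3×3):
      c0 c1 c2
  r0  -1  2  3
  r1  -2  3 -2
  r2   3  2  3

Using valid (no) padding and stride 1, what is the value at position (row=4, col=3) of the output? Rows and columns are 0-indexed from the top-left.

The receptive field on the input at this output position is [-1 4 1 / 4 0 3 / 0 5 0]. Elementwise product with the kernel and sum: -1·-1 + 4·2 + 1·3 + 4·-2 + 0·3 + 3·-2 + 0·3 + 5·2 + 0·3.

8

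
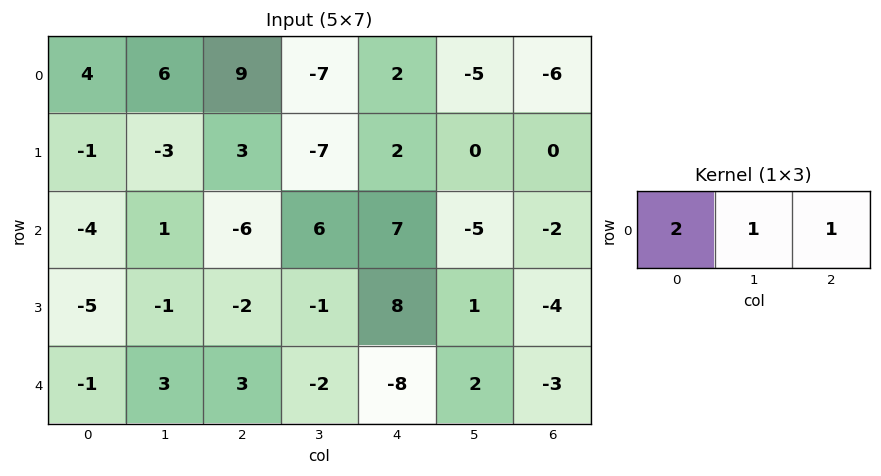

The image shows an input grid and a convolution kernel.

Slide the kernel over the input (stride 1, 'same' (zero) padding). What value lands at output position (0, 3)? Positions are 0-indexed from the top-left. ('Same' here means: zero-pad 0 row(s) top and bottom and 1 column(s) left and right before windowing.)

The receptive field on the zero-padded input at this output position is [9 -7 2]. Elementwise product with the kernel and sum: 9·2 + -7·1 + 2·1.

13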